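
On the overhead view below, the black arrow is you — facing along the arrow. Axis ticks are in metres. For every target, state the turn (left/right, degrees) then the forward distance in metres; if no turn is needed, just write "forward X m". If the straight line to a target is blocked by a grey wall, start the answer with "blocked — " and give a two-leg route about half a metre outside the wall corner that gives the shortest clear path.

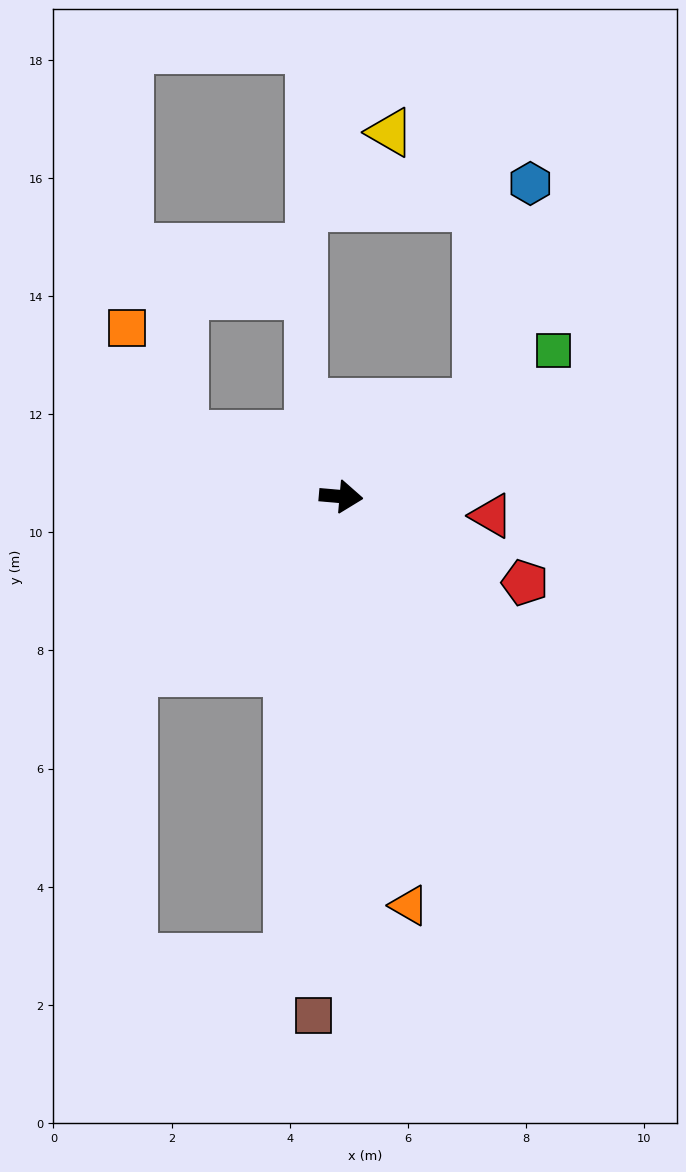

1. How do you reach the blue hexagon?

blocked — turn left 39°, forward 2.8 m, then turn left 43°, forward 3.8 m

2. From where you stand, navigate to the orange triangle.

turn right 76°, forward 7.0 m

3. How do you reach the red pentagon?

turn right 20°, forward 3.4 m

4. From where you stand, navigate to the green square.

turn left 39°, forward 4.4 m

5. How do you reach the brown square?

turn right 88°, forward 8.8 m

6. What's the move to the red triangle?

turn right 2°, forward 2.6 m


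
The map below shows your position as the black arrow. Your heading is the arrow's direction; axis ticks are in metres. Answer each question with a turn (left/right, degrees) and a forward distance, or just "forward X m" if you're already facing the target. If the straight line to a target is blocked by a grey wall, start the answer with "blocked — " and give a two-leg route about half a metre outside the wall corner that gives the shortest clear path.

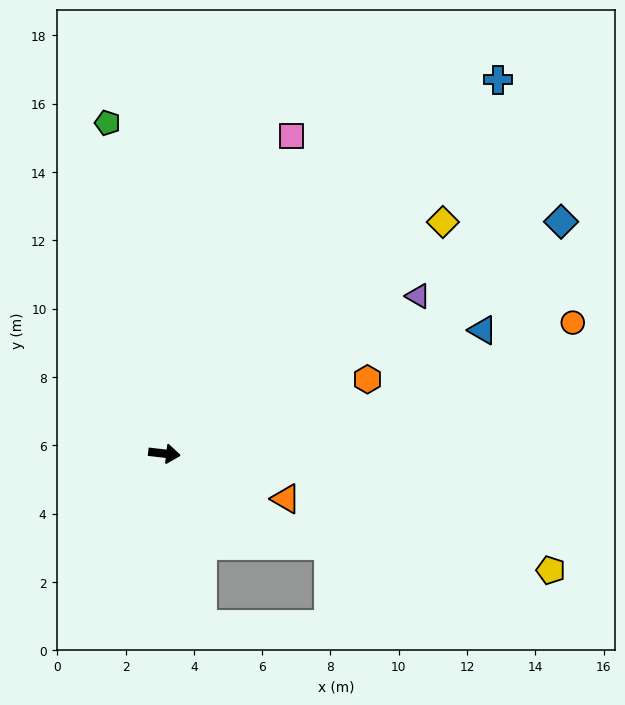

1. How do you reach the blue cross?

turn left 55°, forward 14.7 m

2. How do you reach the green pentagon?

turn left 106°, forward 9.8 m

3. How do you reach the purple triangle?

turn left 38°, forward 8.7 m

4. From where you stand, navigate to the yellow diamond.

turn left 46°, forward 10.6 m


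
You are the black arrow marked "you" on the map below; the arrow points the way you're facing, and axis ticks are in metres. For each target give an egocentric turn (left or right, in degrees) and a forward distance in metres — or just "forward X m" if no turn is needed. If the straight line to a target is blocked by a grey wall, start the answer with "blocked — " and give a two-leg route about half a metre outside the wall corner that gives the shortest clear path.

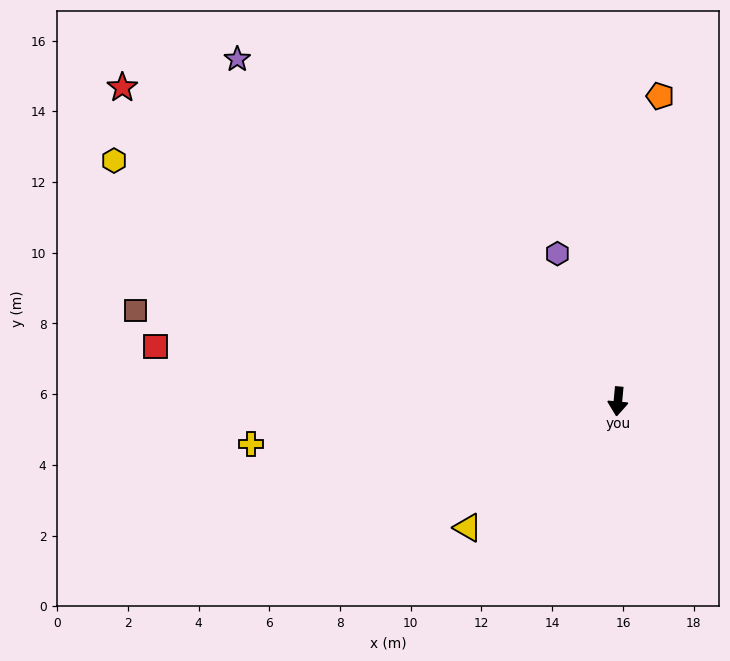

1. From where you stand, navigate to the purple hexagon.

turn right 152°, forward 4.5 m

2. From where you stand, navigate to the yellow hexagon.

turn right 110°, forward 15.8 m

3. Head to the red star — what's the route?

turn right 117°, forward 16.6 m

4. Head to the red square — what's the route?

turn right 92°, forward 13.2 m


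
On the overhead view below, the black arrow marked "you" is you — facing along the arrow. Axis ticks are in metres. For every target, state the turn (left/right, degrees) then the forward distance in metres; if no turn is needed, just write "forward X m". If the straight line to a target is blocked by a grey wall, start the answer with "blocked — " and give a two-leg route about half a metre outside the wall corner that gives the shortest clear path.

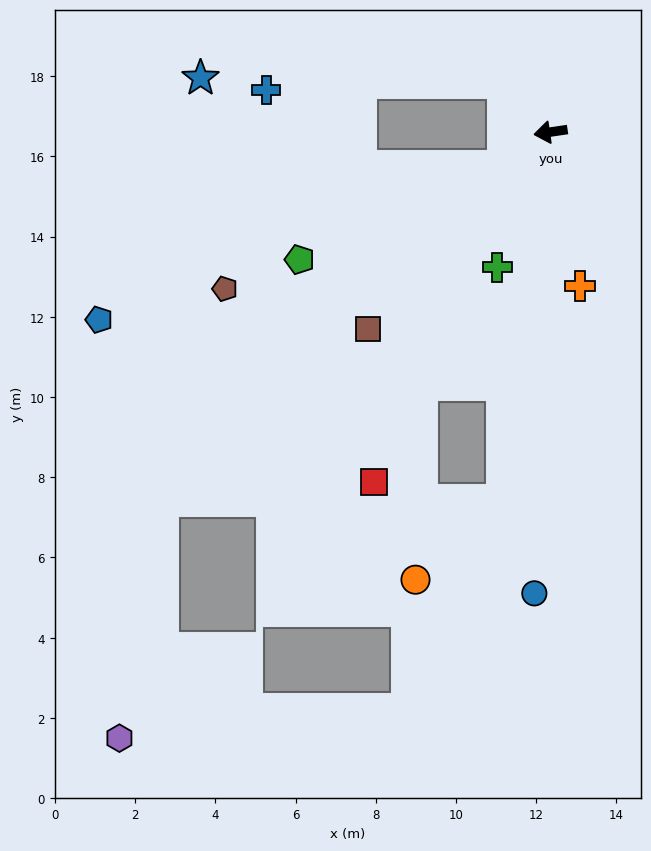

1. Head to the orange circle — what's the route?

blocked — turn left 74°, forward 9.3 m, then turn right 40°, forward 2.9 m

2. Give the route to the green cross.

turn left 60°, forward 3.6 m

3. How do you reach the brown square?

turn left 39°, forward 6.7 m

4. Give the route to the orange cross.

turn left 93°, forward 3.9 m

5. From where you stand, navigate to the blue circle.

turn left 80°, forward 11.5 m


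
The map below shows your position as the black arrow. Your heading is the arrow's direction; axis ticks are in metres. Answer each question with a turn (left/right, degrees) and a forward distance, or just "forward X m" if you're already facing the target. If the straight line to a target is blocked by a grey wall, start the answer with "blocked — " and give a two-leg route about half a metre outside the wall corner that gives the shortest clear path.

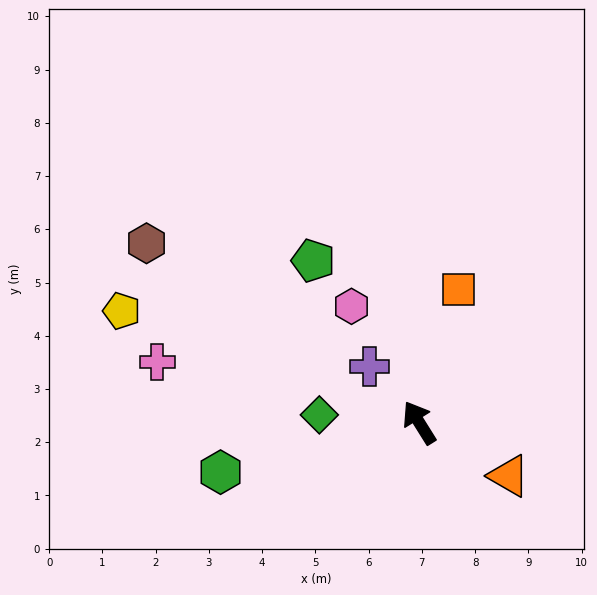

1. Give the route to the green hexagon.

turn left 72°, forward 3.8 m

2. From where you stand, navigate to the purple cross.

turn left 10°, forward 1.4 m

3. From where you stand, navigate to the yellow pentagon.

turn left 37°, forward 6.0 m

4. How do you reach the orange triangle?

turn right 153°, forward 2.0 m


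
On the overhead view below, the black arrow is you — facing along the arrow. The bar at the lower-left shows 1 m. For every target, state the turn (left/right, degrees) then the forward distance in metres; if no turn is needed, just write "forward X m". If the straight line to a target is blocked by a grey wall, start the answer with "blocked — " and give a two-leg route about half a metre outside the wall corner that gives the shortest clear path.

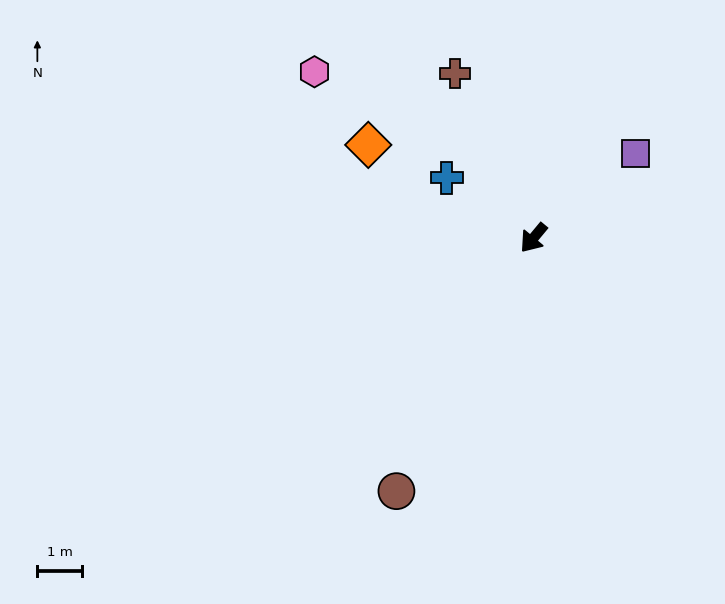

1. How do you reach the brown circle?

turn left 11°, forward 6.5 m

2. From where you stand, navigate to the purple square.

turn left 169°, forward 3.0 m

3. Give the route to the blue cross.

turn right 85°, forward 2.4 m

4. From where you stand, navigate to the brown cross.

turn right 115°, forward 4.1 m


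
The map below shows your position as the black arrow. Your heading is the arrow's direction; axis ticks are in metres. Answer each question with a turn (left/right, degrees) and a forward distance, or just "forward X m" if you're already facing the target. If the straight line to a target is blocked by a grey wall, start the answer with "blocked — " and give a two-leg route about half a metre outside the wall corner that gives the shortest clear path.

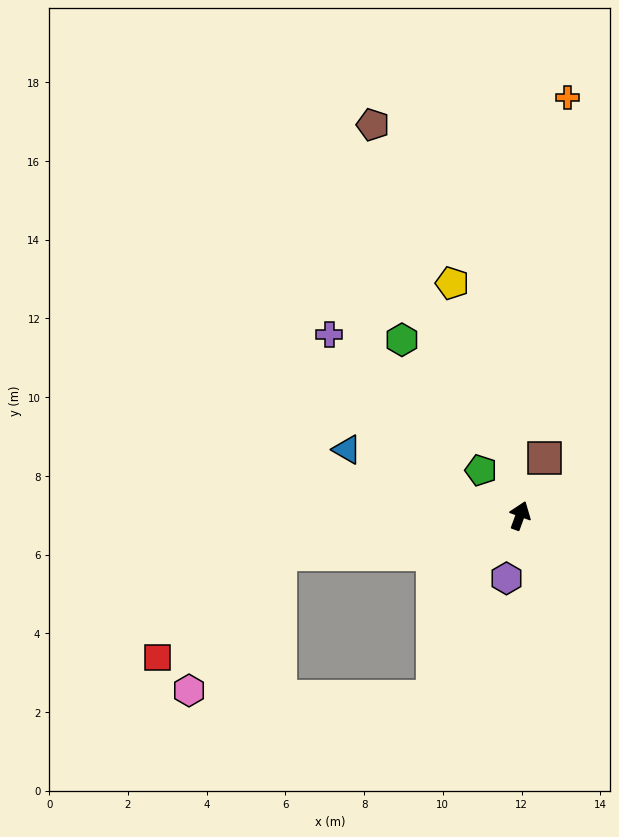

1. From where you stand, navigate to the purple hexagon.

turn right 172°, forward 1.6 m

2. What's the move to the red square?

blocked — turn left 119°, forward 6.2 m, then turn left 32°, forward 4.1 m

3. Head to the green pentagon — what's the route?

turn left 61°, forward 1.5 m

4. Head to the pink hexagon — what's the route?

blocked — turn left 119°, forward 6.2 m, then turn left 47°, forward 4.2 m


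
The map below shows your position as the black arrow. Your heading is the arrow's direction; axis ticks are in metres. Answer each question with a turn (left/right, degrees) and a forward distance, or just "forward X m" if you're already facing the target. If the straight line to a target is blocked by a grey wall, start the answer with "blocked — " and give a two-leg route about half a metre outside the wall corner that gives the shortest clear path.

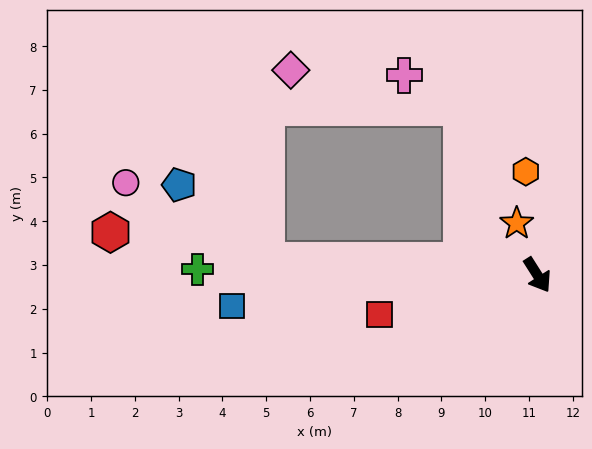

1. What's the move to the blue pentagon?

blocked — turn right 125°, forward 6.2 m, then turn right 38°, forward 2.6 m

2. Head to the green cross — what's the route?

turn right 123°, forward 7.8 m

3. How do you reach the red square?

turn right 108°, forward 3.7 m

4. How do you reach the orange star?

turn left 169°, forward 1.3 m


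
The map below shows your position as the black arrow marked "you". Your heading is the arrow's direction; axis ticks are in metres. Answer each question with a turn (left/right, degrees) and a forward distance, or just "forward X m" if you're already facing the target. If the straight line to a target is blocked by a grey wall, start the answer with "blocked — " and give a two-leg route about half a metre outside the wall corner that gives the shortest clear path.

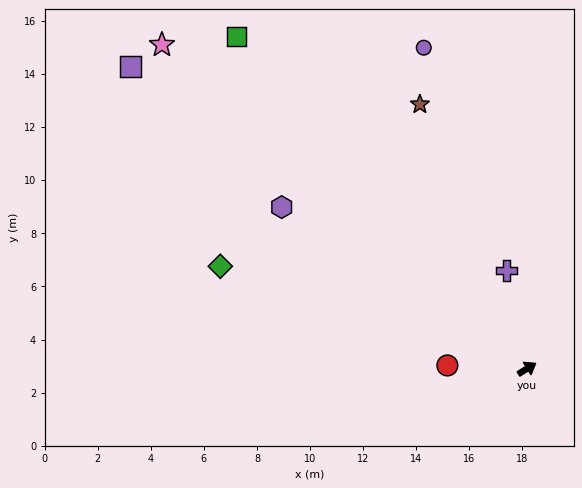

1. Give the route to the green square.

turn left 99°, forward 16.6 m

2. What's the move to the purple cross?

turn left 70°, forward 3.8 m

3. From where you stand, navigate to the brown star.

turn left 80°, forward 10.7 m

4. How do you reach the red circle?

turn left 146°, forward 3.0 m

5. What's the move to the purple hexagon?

turn left 115°, forward 11.1 m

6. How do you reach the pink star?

turn left 107°, forward 18.4 m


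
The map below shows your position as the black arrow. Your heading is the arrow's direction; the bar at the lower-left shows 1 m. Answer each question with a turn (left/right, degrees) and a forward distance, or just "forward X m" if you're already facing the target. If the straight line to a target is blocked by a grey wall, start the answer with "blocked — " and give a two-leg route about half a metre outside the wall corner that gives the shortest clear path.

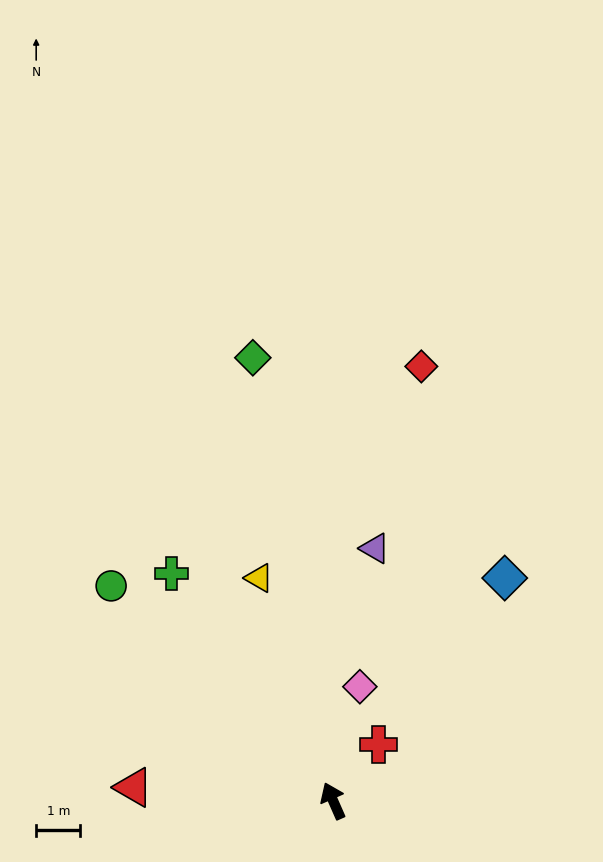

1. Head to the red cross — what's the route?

turn right 63°, forward 1.6 m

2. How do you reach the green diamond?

turn right 13°, forward 10.2 m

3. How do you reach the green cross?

turn left 12°, forward 6.3 m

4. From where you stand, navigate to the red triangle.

turn left 62°, forward 4.5 m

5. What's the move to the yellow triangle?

turn right 5°, forward 5.3 m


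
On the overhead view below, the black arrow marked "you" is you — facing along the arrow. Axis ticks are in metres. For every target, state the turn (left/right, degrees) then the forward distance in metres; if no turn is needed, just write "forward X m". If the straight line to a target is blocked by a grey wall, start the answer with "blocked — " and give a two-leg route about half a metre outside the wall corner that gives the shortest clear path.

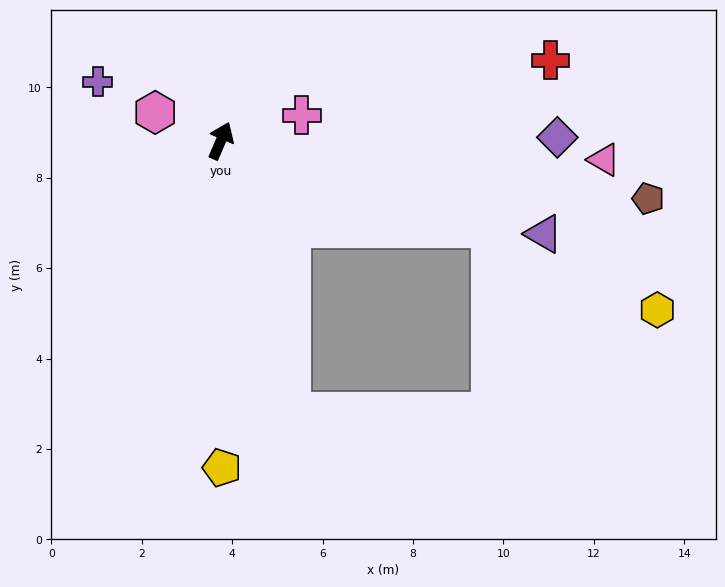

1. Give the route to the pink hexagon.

turn left 90°, forward 1.6 m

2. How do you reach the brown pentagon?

turn right 75°, forward 9.5 m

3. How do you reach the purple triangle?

turn right 83°, forward 7.4 m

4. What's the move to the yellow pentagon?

turn right 157°, forward 7.2 m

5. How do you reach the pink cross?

turn right 49°, forward 1.9 m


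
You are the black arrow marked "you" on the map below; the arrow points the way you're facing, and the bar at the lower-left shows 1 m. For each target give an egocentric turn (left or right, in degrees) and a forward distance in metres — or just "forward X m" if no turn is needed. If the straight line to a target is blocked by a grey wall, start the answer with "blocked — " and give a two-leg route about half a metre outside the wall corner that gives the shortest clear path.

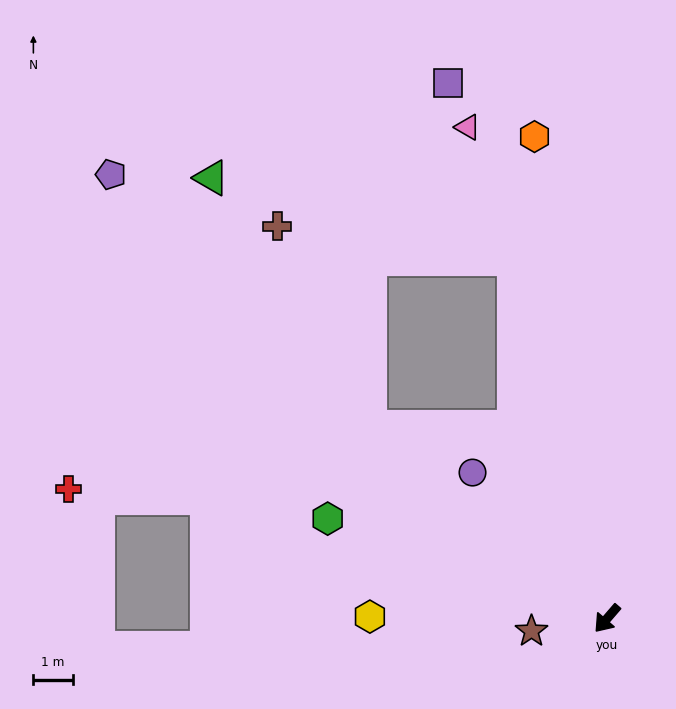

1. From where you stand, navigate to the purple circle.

turn right 97°, forward 5.0 m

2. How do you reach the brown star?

turn right 40°, forward 1.9 m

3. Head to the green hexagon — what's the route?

turn right 69°, forward 7.5 m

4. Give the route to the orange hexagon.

turn right 131°, forward 12.3 m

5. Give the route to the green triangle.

blocked — turn right 88°, forward 7.7 m, then turn right 19°, forward 7.5 m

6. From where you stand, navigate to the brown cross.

blocked — turn right 88°, forward 7.7 m, then turn right 26°, forward 5.6 m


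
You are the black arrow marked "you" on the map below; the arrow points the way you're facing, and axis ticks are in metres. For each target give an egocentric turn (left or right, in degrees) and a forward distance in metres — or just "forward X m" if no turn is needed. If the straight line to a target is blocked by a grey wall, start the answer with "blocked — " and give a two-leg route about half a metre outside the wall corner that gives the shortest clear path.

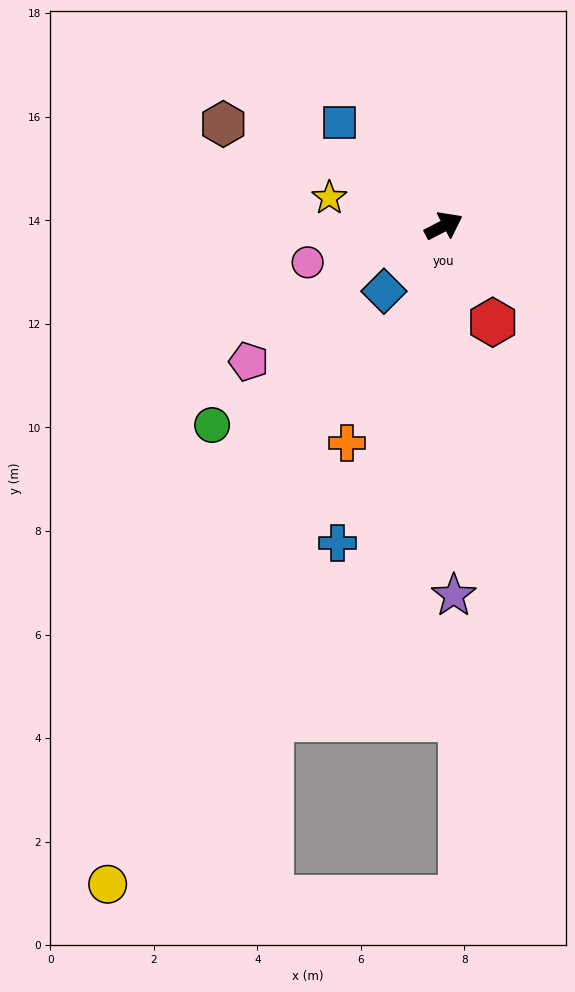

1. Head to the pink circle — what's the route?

turn left 168°, forward 2.7 m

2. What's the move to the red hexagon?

turn right 90°, forward 2.1 m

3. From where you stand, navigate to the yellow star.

turn left 139°, forward 2.3 m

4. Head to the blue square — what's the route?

turn left 108°, forward 2.8 m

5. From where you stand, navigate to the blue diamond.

turn right 160°, forward 1.7 m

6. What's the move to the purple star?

turn right 116°, forward 7.1 m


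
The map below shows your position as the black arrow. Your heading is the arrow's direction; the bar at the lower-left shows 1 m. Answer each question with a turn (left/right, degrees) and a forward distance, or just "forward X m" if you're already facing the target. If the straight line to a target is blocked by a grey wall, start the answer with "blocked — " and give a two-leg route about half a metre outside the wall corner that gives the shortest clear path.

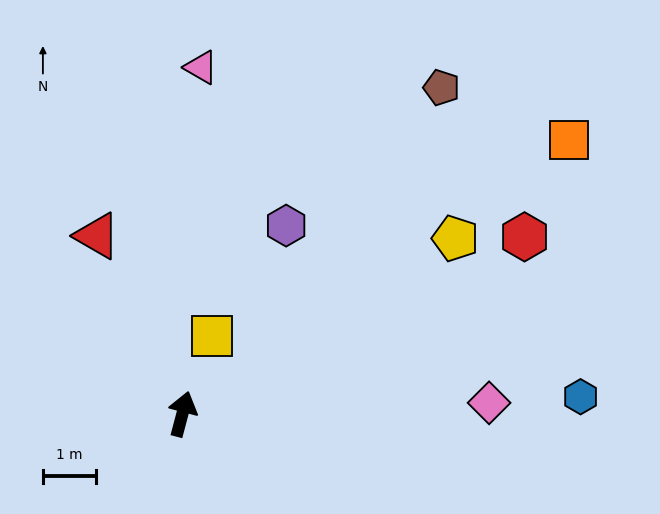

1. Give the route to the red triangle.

turn left 40°, forward 3.7 m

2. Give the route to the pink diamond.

turn right 73°, forward 5.8 m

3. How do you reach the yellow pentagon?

turn right 42°, forward 6.1 m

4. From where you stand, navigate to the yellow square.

turn right 6°, forward 1.6 m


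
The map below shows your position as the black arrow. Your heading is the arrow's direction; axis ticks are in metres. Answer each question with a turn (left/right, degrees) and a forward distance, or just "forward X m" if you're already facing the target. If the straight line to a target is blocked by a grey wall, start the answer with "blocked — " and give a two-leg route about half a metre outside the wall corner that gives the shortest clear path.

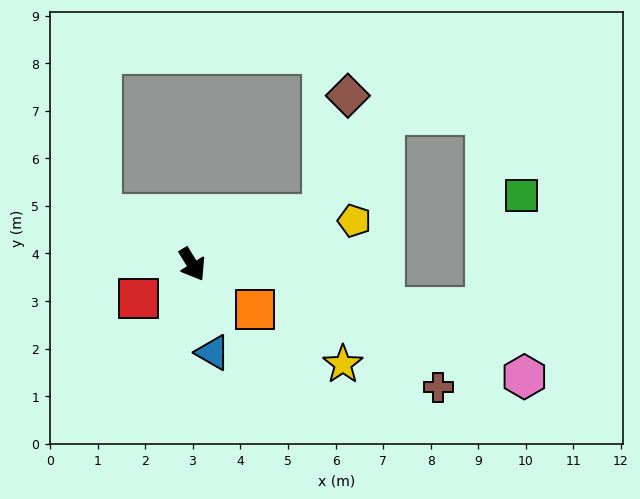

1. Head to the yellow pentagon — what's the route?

turn left 73°, forward 3.5 m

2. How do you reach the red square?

turn right 90°, forward 1.3 m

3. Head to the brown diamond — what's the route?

blocked — turn left 79°, forward 2.9 m, then turn left 57°, forward 2.6 m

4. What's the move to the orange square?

turn left 23°, forward 1.6 m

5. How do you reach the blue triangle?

turn right 19°, forward 1.9 m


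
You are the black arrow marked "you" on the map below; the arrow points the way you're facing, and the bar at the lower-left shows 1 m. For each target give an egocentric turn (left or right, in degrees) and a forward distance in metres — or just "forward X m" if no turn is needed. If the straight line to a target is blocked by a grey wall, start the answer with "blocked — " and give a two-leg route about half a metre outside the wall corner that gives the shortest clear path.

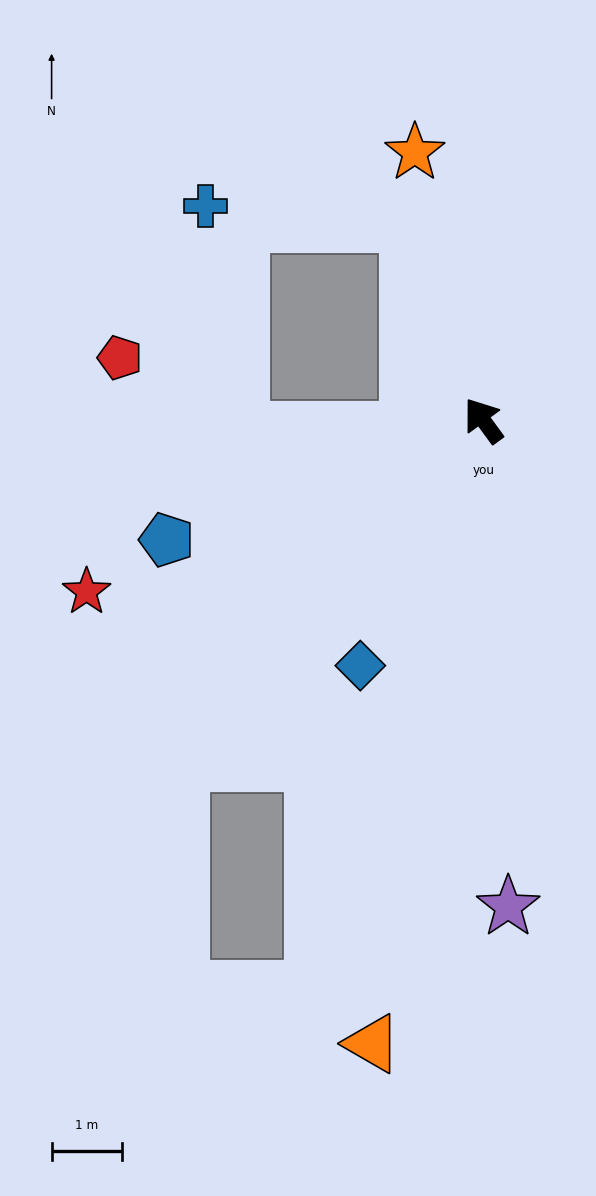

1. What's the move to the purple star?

turn left 147°, forward 6.9 m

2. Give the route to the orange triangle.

turn left 134°, forward 9.0 m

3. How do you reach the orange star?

turn right 22°, forward 3.9 m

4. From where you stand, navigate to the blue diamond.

turn left 117°, forward 3.9 m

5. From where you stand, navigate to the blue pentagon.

turn left 75°, forward 4.8 m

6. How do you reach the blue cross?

blocked — turn right 16°, forward 3.0 m, then turn left 65°, forward 2.9 m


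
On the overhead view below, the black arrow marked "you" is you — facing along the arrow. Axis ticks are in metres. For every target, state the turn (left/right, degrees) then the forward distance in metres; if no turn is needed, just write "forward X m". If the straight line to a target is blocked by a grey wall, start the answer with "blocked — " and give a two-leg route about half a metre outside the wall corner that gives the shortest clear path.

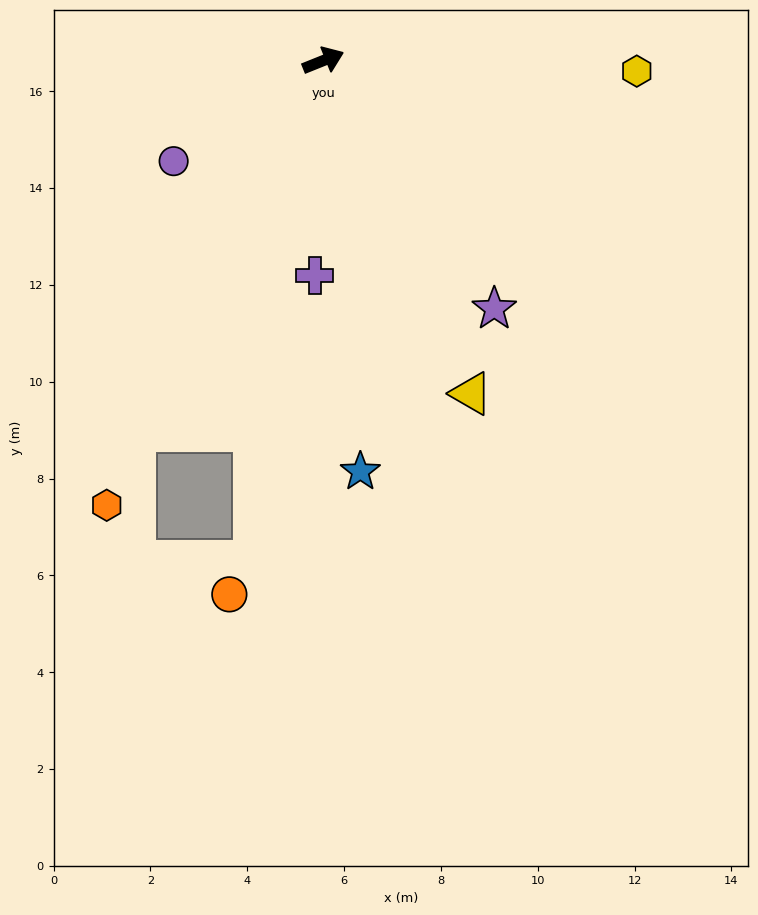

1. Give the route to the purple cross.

turn right 114°, forward 4.4 m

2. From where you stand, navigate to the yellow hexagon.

turn right 24°, forward 6.5 m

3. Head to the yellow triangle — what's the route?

turn right 88°, forward 7.5 m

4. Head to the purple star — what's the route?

turn right 77°, forward 6.2 m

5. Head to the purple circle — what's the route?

turn right 168°, forward 3.7 m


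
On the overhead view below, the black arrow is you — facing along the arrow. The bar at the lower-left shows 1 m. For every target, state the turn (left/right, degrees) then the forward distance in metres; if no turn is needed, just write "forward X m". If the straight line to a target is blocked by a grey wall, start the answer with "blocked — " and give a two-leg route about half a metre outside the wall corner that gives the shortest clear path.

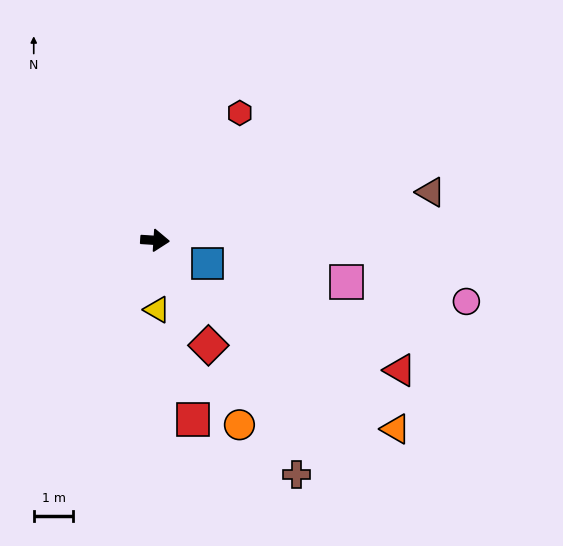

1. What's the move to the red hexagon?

turn left 60°, forward 3.9 m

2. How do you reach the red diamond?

turn right 59°, forward 3.0 m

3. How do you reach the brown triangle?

turn left 14°, forward 7.1 m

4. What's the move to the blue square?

turn right 20°, forward 1.5 m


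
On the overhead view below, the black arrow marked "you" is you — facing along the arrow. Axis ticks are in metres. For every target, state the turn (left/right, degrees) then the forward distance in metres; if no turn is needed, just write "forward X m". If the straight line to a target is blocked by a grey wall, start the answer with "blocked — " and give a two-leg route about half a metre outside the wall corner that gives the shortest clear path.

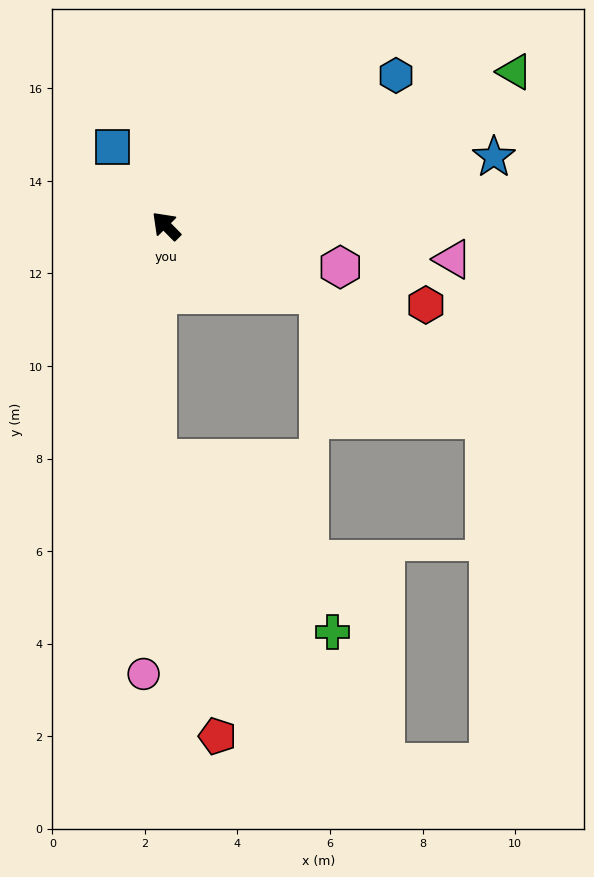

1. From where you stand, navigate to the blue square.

turn right 11°, forward 2.1 m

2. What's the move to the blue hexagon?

turn right 102°, forward 5.9 m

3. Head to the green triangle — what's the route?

turn right 111°, forward 8.2 m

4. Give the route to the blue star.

turn right 123°, forward 7.2 m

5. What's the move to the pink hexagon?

turn right 148°, forward 3.9 m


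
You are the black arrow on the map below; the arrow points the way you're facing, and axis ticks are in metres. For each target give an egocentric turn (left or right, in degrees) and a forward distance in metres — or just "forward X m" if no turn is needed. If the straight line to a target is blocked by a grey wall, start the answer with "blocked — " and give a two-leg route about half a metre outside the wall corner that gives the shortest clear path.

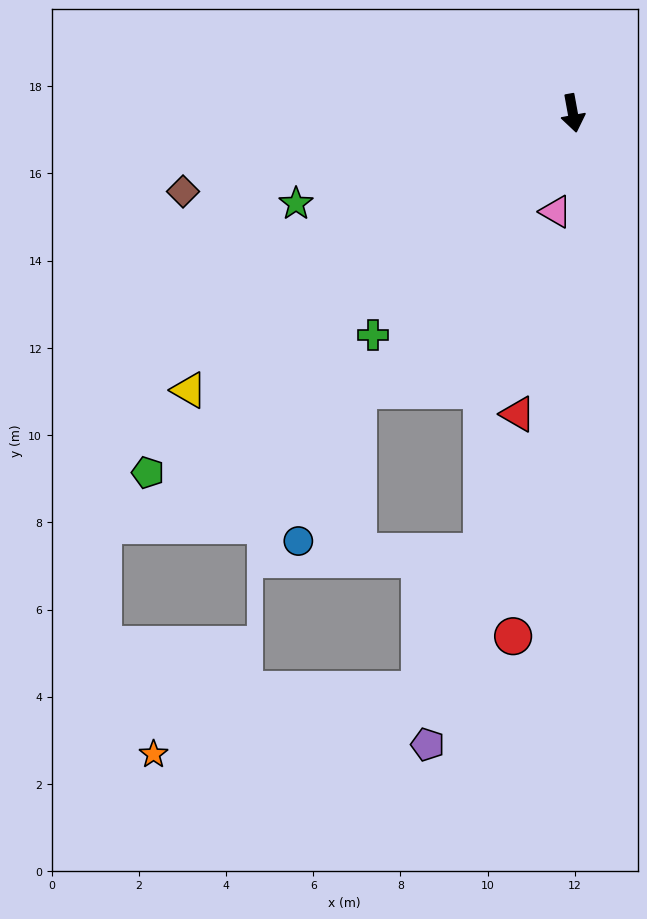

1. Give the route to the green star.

turn right 82°, forward 6.7 m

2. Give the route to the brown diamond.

turn right 89°, forward 9.1 m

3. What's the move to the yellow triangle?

turn right 65°, forward 10.9 m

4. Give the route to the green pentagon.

turn right 60°, forward 12.8 m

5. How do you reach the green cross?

turn right 52°, forward 6.9 m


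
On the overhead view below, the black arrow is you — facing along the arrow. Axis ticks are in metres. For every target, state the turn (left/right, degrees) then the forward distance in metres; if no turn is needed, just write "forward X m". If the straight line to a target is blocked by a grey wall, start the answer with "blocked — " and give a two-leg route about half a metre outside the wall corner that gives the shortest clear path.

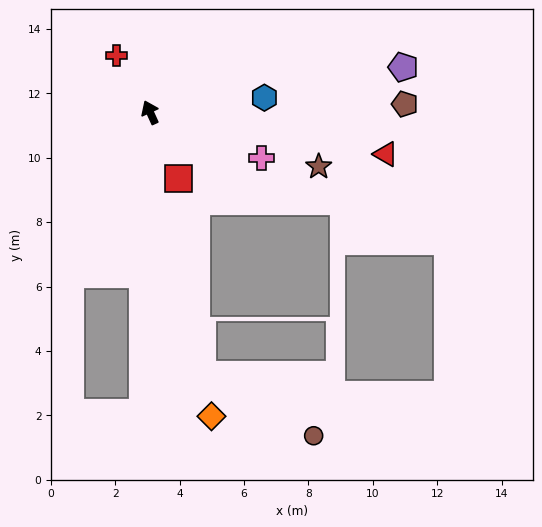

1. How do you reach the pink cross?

turn right 137°, forward 3.7 m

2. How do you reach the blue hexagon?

turn right 107°, forward 3.6 m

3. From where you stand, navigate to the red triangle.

turn right 124°, forward 7.4 m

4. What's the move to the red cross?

turn left 6°, forward 2.0 m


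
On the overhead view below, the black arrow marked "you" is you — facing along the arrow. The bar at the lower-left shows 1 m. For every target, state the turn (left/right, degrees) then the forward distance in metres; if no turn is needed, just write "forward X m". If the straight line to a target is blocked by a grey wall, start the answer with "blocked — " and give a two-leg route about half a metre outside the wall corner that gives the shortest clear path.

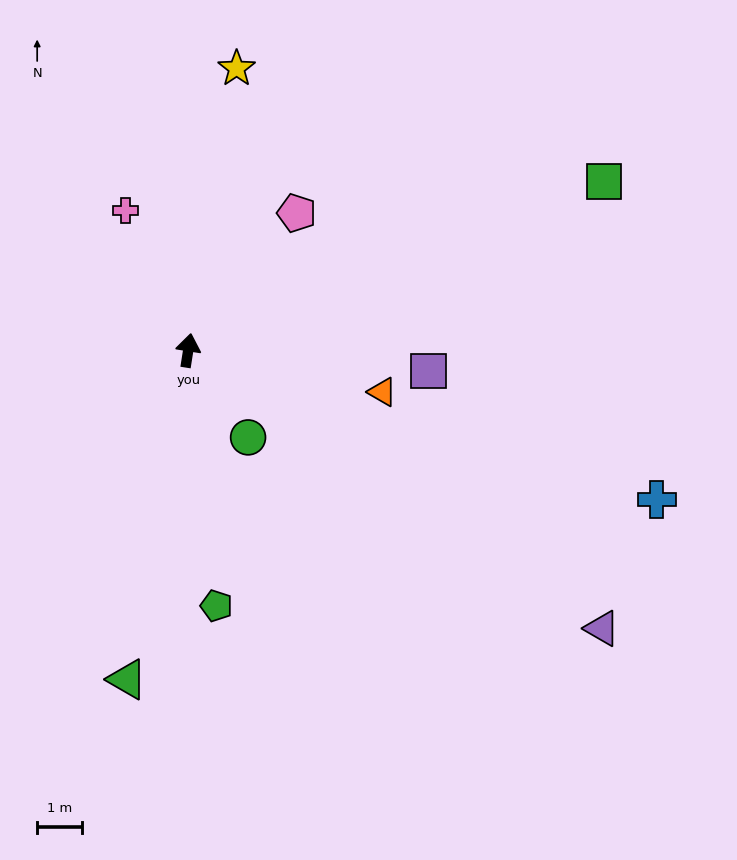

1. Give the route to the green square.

turn right 59°, forward 10.0 m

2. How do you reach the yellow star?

forward 6.4 m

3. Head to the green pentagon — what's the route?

turn right 165°, forward 5.8 m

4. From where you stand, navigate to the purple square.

turn right 86°, forward 5.4 m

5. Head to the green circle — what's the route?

turn right 137°, forward 2.4 m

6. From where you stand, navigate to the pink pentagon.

turn right 29°, forward 3.9 m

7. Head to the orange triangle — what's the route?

turn right 93°, forward 4.4 m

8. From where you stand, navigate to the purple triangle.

turn right 115°, forward 11.2 m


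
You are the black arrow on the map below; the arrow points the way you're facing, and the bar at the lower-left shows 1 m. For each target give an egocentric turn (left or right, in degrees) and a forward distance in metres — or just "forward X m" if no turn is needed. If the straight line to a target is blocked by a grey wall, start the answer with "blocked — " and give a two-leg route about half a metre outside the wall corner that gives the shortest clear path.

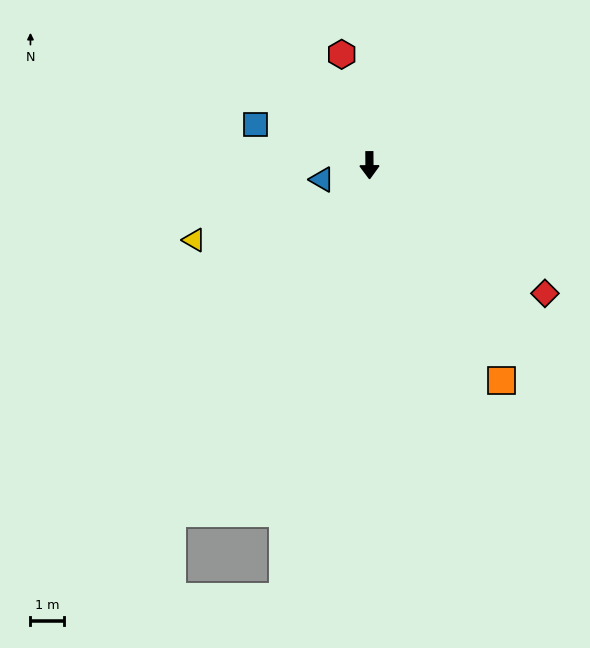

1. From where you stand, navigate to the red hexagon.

turn right 166°, forward 3.4 m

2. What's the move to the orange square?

turn left 31°, forward 7.5 m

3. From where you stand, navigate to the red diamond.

turn left 53°, forward 6.4 m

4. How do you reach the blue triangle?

turn right 74°, forward 1.5 m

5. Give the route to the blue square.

turn right 110°, forward 3.6 m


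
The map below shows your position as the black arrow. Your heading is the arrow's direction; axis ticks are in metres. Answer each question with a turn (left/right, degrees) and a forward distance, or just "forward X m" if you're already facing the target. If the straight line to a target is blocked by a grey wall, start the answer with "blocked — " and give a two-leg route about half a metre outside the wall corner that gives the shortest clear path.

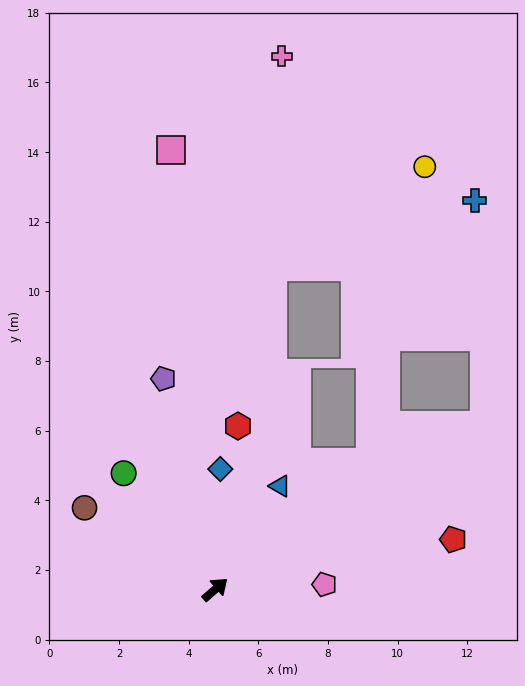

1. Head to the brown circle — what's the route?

turn left 107°, forward 4.4 m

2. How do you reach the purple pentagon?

turn left 63°, forward 6.2 m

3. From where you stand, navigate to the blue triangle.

turn left 17°, forward 3.5 m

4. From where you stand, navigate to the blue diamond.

turn left 46°, forward 3.5 m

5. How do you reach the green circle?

turn left 87°, forward 4.2 m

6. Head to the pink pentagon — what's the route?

turn right 38°, forward 3.1 m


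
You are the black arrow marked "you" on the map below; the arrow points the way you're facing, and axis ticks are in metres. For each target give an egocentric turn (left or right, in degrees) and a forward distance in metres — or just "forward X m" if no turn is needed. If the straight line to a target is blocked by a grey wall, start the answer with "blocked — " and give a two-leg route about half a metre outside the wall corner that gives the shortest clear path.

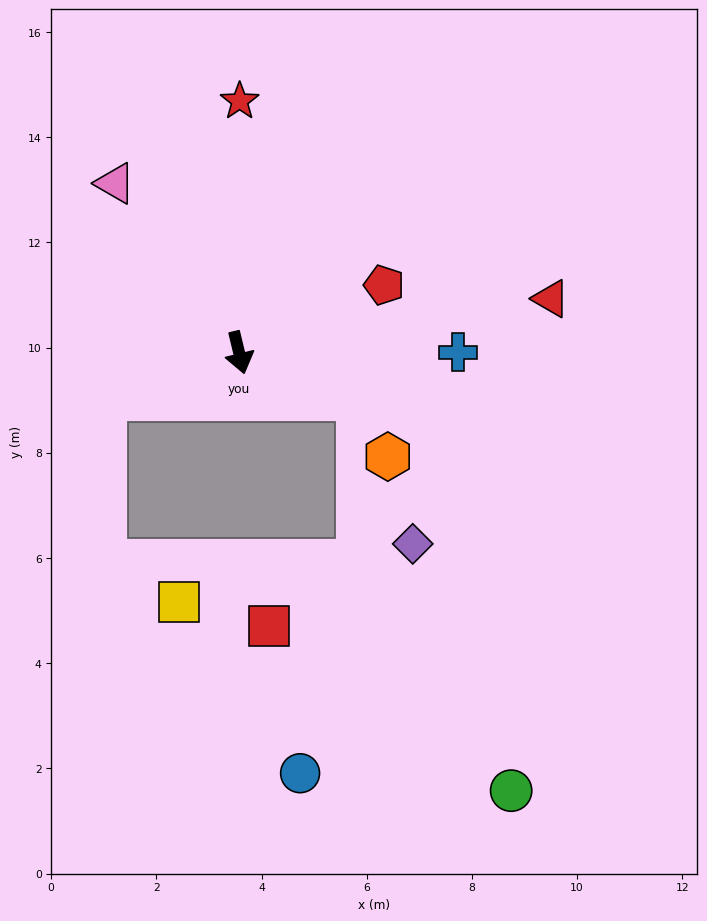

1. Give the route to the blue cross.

turn left 77°, forward 4.2 m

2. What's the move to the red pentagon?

turn left 101°, forward 3.0 m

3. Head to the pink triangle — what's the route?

turn right 157°, forward 4.0 m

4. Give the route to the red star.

turn left 166°, forward 4.8 m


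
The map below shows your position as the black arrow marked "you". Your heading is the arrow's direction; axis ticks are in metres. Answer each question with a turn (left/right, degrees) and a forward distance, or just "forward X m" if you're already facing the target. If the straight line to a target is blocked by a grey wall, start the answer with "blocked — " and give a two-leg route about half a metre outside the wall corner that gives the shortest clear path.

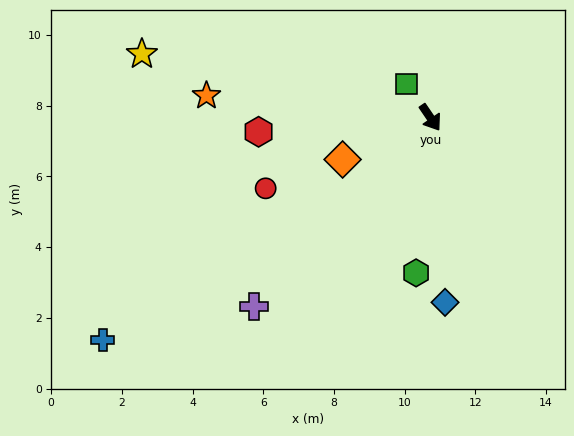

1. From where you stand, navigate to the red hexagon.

turn right 120°, forward 4.9 m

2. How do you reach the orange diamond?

turn right 99°, forward 2.8 m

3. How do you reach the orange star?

turn right 130°, forward 6.4 m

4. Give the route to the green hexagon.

turn right 39°, forward 4.4 m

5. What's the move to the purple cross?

turn right 77°, forward 7.3 m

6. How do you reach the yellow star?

turn right 137°, forward 8.4 m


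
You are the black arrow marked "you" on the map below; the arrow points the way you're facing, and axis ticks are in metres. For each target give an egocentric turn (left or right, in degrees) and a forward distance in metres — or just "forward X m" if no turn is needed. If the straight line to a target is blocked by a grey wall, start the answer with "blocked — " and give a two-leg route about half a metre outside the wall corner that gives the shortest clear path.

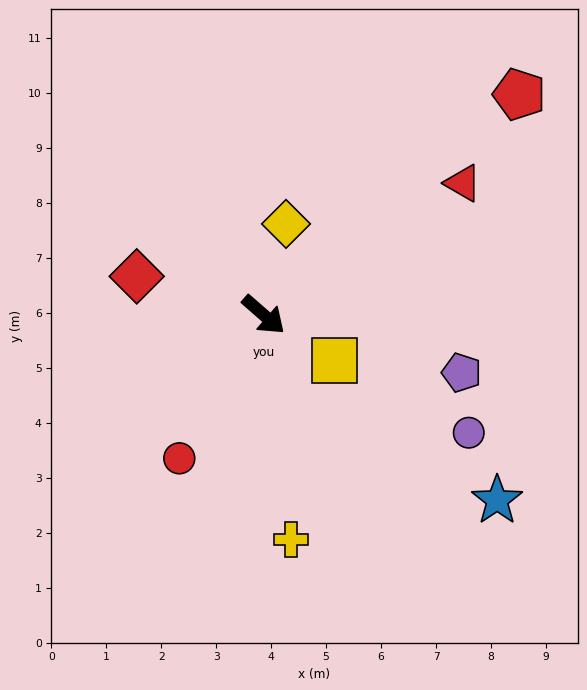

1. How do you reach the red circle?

turn right 79°, forward 3.0 m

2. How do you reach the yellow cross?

turn right 42°, forward 4.1 m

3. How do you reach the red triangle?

turn left 75°, forward 4.3 m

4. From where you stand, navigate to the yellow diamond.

turn left 117°, forward 1.7 m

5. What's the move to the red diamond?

turn right 156°, forward 2.4 m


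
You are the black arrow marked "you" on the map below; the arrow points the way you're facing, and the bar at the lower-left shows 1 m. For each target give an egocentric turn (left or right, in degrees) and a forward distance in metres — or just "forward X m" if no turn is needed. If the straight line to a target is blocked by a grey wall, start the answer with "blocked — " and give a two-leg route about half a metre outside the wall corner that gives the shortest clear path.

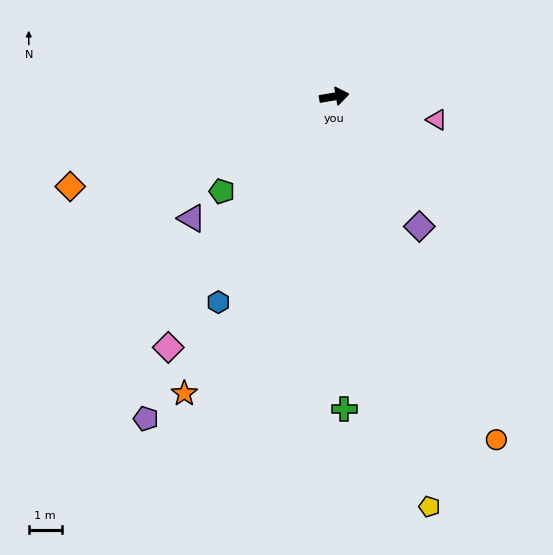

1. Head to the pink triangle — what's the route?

turn right 22°, forward 3.2 m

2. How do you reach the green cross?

turn right 98°, forward 9.5 m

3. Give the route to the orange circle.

turn right 74°, forward 11.6 m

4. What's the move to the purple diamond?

turn right 66°, forward 4.7 m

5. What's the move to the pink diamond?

turn right 133°, forward 9.2 m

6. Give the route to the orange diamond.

turn right 171°, forward 8.5 m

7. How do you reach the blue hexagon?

turn right 129°, forward 7.2 m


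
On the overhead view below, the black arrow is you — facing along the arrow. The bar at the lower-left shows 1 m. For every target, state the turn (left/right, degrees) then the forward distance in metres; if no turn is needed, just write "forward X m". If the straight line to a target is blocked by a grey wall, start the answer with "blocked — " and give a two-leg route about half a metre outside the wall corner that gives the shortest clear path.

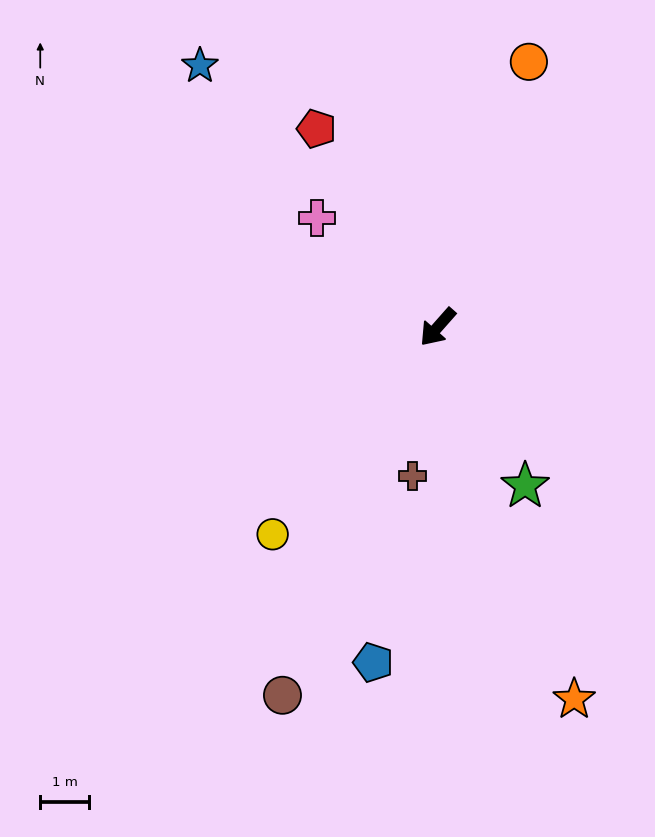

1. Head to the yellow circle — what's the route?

turn left 3°, forward 5.4 m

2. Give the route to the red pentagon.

turn right 107°, forward 4.7 m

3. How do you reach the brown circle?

turn left 19°, forward 8.1 m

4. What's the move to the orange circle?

turn right 158°, forward 5.7 m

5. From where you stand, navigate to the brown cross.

turn left 32°, forward 3.1 m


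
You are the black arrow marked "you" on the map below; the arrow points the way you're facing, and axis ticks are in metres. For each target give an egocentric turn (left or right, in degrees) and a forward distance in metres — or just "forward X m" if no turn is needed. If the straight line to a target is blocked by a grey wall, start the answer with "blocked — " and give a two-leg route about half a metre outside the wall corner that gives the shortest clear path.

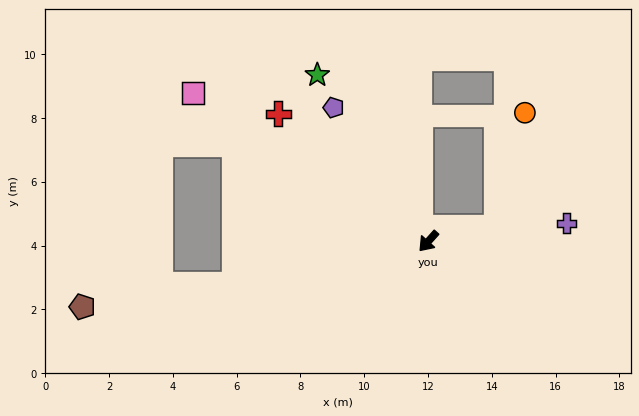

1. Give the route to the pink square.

turn right 80°, forward 8.7 m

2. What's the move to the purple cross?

turn left 139°, forward 4.4 m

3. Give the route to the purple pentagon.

turn right 103°, forward 5.1 m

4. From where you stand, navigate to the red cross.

turn right 88°, forward 6.2 m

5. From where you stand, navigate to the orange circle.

blocked — turn left 142°, forward 2.2 m, then turn left 67°, forward 3.7 m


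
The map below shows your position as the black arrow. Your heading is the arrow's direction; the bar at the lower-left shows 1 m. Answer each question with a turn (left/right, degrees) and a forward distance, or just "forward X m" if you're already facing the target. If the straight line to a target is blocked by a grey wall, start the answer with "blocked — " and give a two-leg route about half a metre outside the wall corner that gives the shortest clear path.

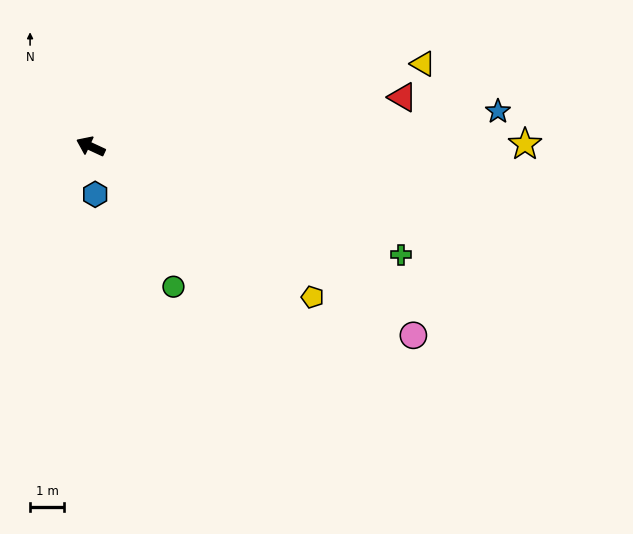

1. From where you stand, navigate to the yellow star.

turn right 155°, forward 12.7 m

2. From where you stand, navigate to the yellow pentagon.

turn left 171°, forward 7.8 m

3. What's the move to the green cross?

turn right 174°, forward 9.6 m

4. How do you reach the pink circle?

turn left 175°, forward 10.9 m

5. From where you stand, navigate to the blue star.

turn right 150°, forward 11.9 m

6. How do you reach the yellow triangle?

turn right 141°, forward 10.0 m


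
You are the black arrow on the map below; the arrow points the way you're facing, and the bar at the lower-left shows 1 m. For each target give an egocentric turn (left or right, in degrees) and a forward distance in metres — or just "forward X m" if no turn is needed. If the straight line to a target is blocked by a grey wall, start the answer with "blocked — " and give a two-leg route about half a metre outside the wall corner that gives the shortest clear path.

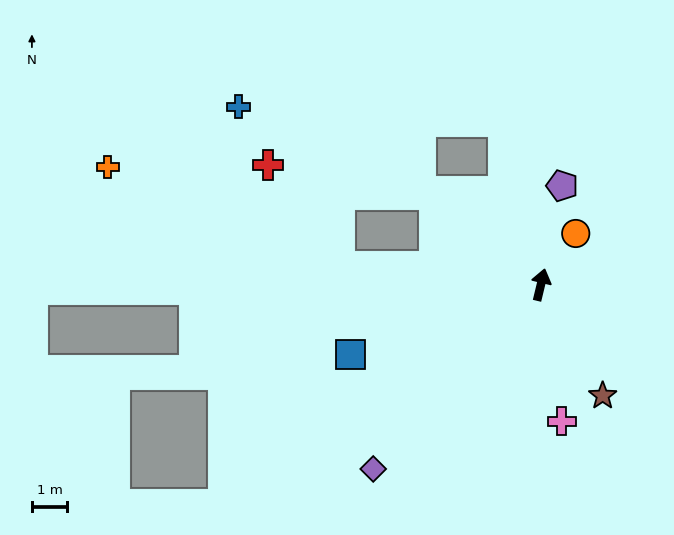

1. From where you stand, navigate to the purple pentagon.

forward 2.9 m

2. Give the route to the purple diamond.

turn left 151°, forward 7.0 m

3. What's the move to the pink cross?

turn right 158°, forward 3.9 m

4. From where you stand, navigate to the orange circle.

turn right 21°, forward 1.7 m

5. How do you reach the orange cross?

blocked — turn left 98°, forward 5.7 m, then turn right 17°, forward 7.1 m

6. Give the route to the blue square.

turn left 124°, forward 5.7 m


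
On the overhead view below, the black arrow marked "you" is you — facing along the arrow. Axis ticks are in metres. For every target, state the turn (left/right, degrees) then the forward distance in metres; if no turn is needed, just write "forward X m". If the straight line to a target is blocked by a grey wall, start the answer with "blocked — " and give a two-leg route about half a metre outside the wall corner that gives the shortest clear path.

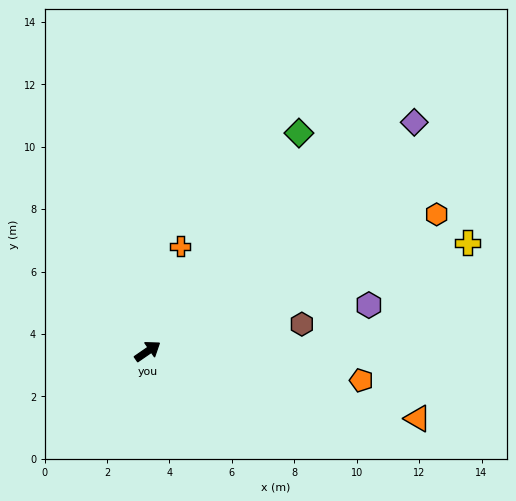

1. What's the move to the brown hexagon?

turn right 25°, forward 5.0 m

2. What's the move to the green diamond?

turn left 21°, forward 8.5 m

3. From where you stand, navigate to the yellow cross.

turn right 16°, forward 10.8 m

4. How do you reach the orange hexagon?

turn right 9°, forward 10.2 m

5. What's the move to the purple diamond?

turn left 6°, forward 11.3 m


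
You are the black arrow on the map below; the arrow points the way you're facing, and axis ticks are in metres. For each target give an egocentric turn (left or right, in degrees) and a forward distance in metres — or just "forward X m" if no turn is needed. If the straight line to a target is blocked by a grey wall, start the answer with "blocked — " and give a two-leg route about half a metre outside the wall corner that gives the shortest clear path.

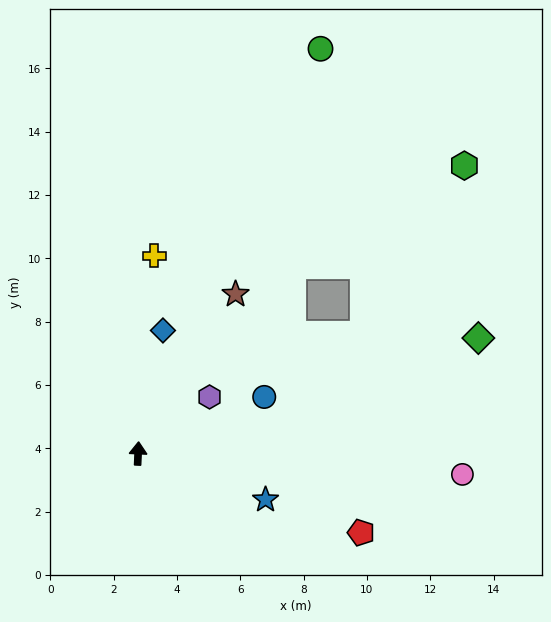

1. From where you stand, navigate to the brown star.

turn right 29°, forward 5.9 m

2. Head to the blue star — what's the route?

turn right 107°, forward 4.3 m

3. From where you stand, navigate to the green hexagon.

blocked — turn right 37°, forward 7.7 m, then turn right 20°, forward 6.3 m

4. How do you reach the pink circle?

turn right 91°, forward 10.3 m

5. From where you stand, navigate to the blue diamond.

turn right 9°, forward 4.0 m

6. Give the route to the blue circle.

turn right 63°, forward 4.4 m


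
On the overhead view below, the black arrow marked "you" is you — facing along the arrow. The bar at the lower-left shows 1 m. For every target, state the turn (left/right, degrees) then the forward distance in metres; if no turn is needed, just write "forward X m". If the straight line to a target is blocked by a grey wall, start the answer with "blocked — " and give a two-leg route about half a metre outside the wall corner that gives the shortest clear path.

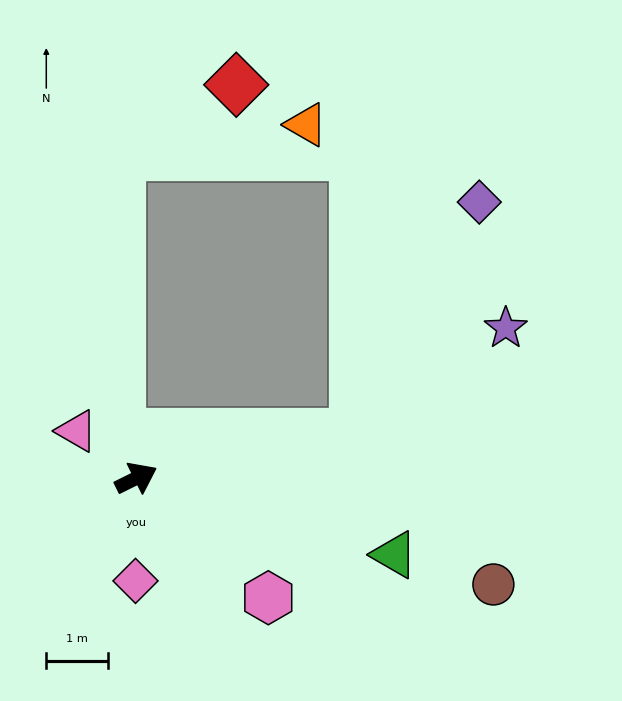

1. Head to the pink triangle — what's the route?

turn left 115°, forward 1.2 m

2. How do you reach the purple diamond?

blocked — turn right 15°, forward 3.6 m, then turn left 51°, forward 4.3 m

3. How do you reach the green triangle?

turn right 43°, forward 4.3 m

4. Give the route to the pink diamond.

turn right 117°, forward 1.7 m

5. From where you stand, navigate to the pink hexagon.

turn right 69°, forward 2.9 m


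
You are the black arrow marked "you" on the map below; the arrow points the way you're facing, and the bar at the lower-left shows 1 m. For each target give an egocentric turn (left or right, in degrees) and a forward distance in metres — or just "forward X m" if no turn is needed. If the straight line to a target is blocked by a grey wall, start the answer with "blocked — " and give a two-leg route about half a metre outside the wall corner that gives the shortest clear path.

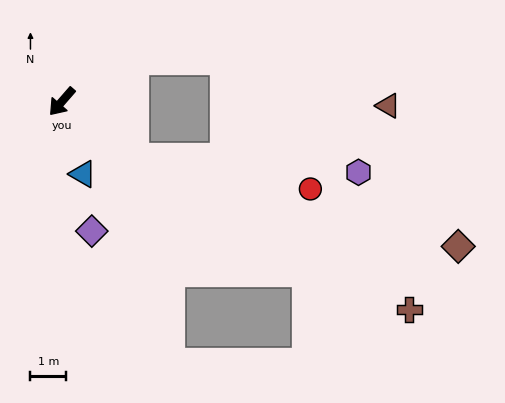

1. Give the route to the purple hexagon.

blocked — turn left 93°, forward 2.6 m, then turn left 35°, forward 6.3 m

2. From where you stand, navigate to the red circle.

blocked — turn left 93°, forward 2.6 m, then turn left 28°, forward 5.0 m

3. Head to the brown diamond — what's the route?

blocked — turn left 93°, forward 2.6 m, then turn left 23°, forward 9.3 m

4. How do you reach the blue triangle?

turn left 57°, forward 2.1 m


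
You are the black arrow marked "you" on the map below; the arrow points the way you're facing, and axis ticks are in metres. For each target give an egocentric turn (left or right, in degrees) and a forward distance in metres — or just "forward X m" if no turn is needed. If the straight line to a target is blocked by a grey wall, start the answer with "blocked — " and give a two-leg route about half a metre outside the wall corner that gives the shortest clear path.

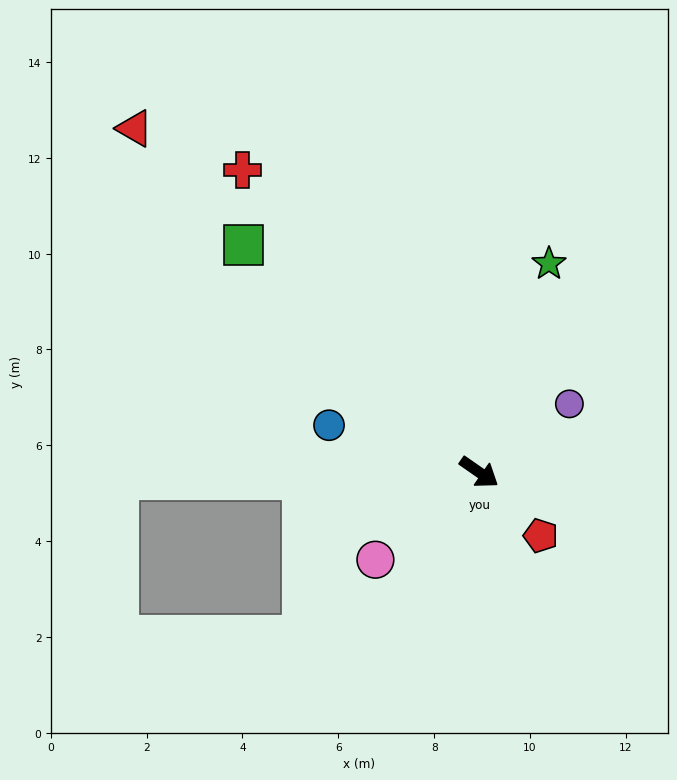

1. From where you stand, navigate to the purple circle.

turn left 72°, forward 2.4 m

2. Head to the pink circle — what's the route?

turn right 105°, forward 2.8 m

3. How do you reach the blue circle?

turn right 163°, forward 3.3 m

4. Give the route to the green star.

turn left 106°, forward 4.6 m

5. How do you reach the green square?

turn left 171°, forward 6.8 m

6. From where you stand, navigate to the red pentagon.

turn right 11°, forward 1.8 m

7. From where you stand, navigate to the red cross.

turn left 163°, forward 8.0 m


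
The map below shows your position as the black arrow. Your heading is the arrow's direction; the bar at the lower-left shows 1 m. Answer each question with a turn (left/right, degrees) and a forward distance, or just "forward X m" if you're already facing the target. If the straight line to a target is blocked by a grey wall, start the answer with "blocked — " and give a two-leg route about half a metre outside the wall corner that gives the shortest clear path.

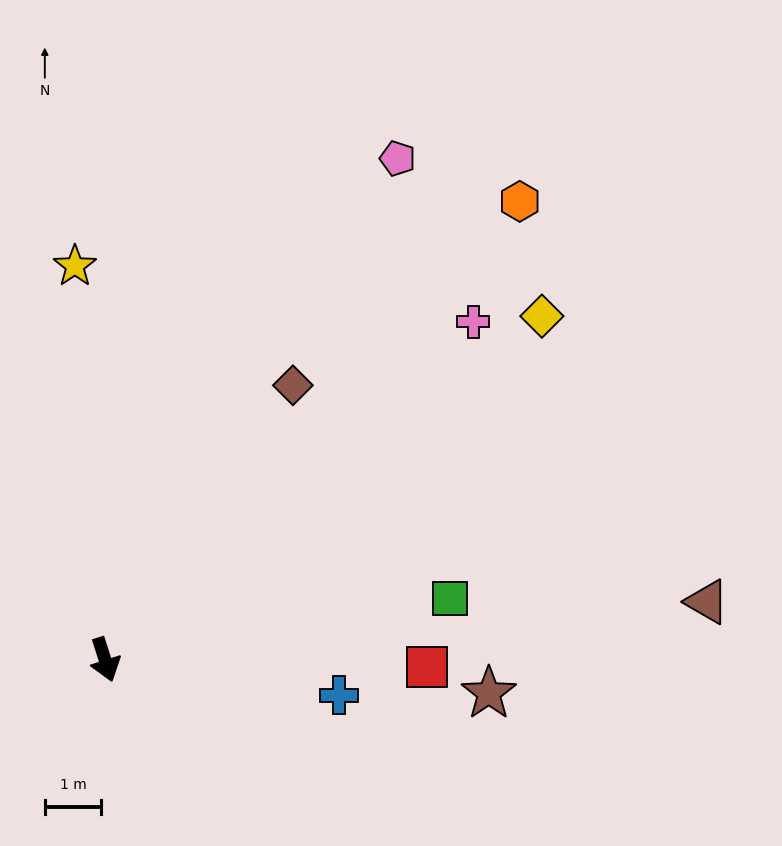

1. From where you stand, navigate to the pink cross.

turn left 115°, forward 8.9 m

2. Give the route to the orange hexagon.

turn left 120°, forward 11.0 m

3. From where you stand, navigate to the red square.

turn left 71°, forward 5.7 m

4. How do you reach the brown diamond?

turn left 128°, forward 5.9 m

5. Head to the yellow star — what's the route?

turn left 167°, forward 7.0 m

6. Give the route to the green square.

turn left 82°, forward 6.2 m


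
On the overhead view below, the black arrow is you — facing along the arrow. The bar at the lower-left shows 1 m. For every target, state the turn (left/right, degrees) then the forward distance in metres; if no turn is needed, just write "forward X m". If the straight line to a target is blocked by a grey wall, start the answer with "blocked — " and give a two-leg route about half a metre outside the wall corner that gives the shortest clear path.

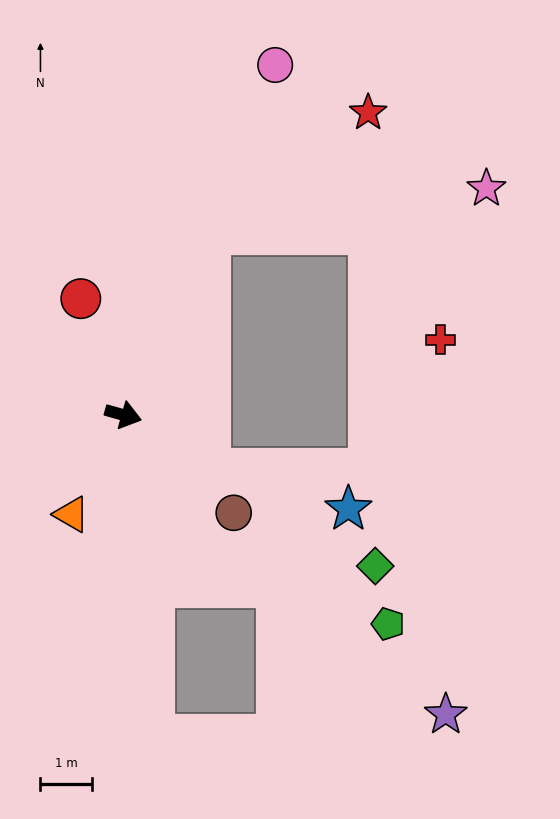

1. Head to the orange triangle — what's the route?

turn right 102°, forward 2.2 m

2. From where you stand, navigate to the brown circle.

turn right 26°, forward 2.9 m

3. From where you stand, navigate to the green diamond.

turn right 15°, forward 5.7 m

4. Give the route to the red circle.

turn left 126°, forward 2.4 m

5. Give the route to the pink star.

blocked — turn left 81°, forward 3.9 m, then turn right 56°, forward 5.4 m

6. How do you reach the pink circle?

turn left 82°, forward 7.4 m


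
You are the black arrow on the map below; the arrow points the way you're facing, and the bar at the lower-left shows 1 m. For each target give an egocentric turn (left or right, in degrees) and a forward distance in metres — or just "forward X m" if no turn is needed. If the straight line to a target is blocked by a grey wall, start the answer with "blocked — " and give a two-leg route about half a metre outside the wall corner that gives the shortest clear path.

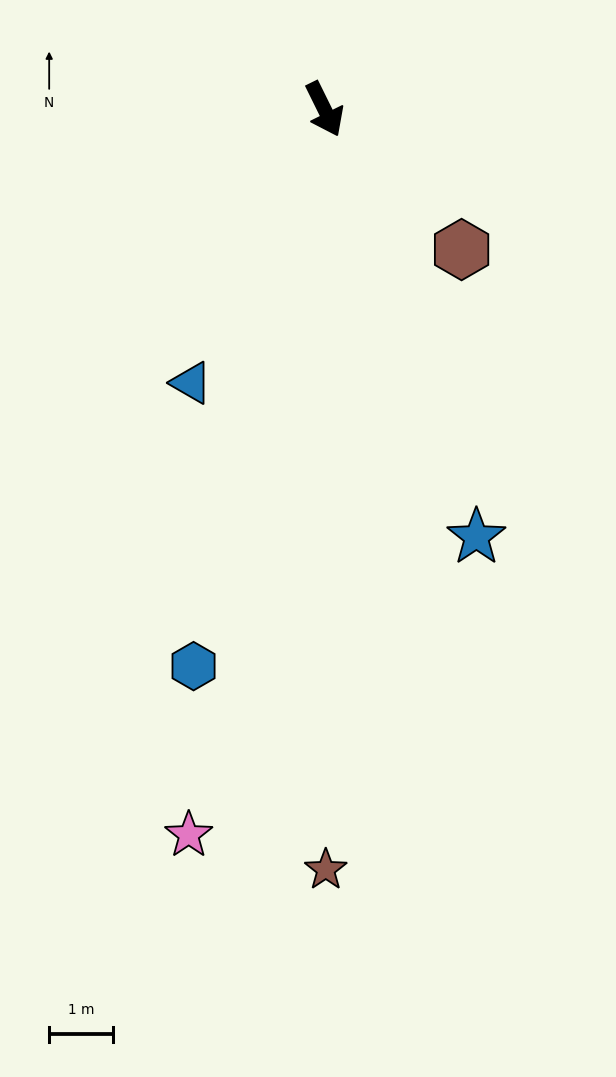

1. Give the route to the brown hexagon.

turn left 18°, forward 3.1 m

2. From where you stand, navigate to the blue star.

turn right 7°, forward 7.1 m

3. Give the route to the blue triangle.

turn right 52°, forward 4.8 m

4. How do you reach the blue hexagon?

turn right 39°, forward 9.0 m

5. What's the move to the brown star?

turn right 26°, forward 11.9 m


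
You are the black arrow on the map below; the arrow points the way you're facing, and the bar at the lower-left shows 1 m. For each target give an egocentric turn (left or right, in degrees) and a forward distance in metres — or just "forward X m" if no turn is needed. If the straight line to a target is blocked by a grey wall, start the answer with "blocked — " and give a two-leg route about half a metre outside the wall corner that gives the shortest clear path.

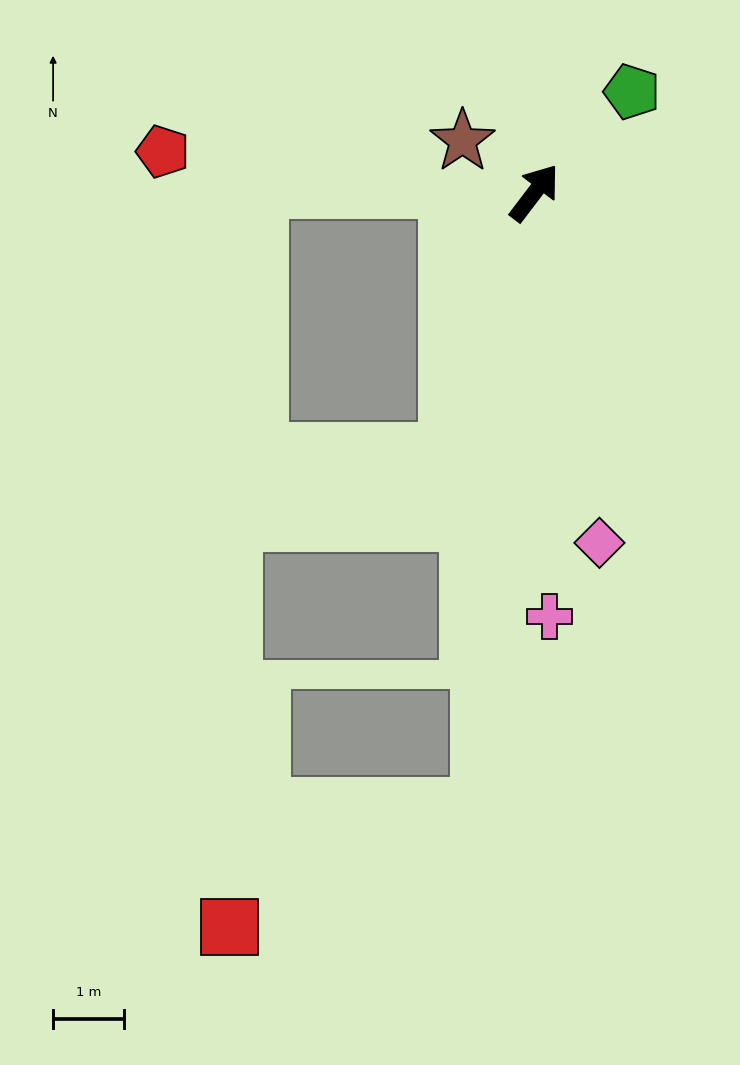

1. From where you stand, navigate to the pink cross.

turn right 141°, forward 6.0 m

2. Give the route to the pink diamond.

turn right 132°, forward 5.0 m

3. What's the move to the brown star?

turn left 92°, forward 1.2 m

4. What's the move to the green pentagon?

turn right 7°, forward 2.0 m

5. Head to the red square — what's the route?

blocked — turn right 148°, forward 8.7 m, then turn right 59°, forward 3.9 m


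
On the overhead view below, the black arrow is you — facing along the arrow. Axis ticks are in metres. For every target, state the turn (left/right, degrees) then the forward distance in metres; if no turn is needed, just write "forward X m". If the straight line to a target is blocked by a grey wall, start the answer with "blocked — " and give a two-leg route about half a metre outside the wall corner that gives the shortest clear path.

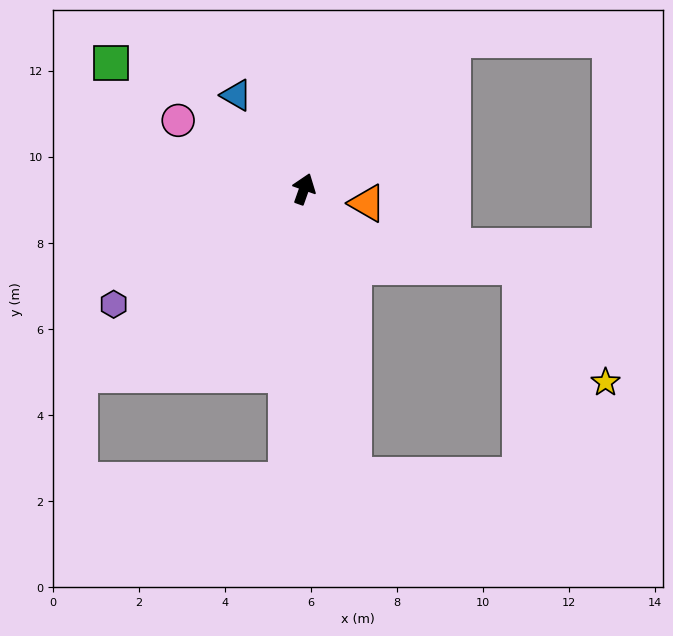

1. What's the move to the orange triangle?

turn right 83°, forward 1.5 m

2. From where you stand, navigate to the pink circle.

turn left 81°, forward 3.3 m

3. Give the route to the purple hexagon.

turn left 141°, forward 5.2 m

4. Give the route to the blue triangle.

turn left 55°, forward 2.7 m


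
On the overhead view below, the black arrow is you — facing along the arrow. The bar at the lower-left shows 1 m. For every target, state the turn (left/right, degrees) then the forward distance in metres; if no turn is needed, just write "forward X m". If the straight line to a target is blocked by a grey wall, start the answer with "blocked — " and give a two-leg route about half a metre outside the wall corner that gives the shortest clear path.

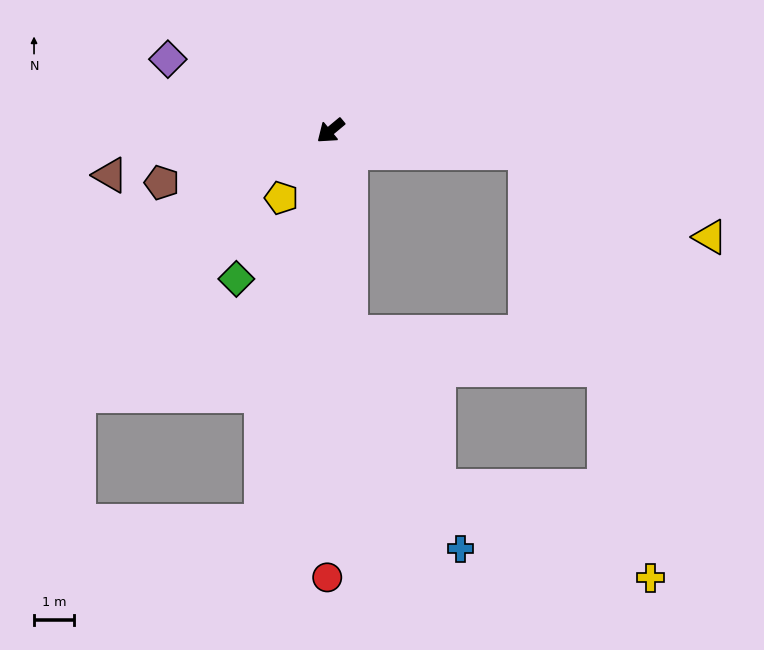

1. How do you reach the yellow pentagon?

turn left 14°, forward 2.1 m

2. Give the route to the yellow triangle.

blocked — turn left 134°, forward 4.9 m, then turn right 18°, forward 5.1 m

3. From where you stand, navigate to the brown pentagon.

turn right 23°, forward 4.4 m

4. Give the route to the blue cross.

blocked — turn left 56°, forward 5.1 m, then turn left 21°, forward 6.1 m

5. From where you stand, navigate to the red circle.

turn left 50°, forward 11.2 m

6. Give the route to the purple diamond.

turn right 63°, forward 4.5 m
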